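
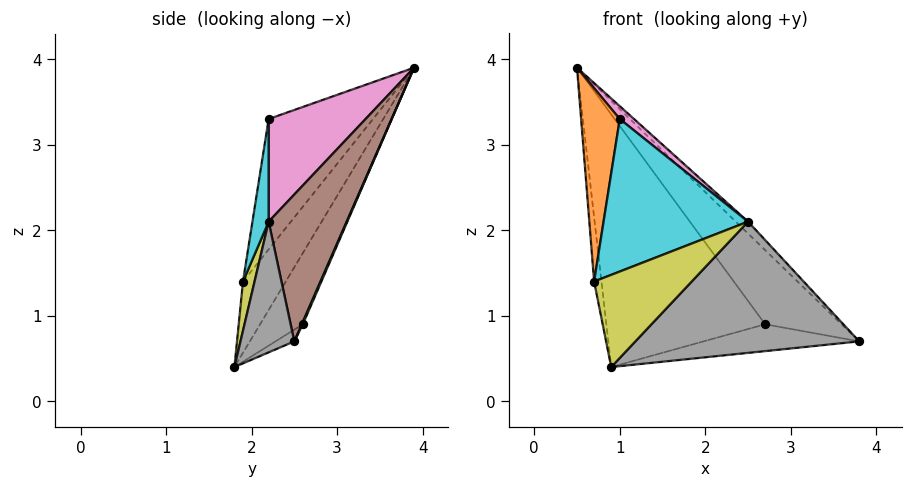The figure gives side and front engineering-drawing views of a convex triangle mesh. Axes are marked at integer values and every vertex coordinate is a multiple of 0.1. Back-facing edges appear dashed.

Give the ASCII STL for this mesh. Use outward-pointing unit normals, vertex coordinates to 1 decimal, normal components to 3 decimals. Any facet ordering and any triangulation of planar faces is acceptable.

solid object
 facet normal -0.964 0.165 -0.209
  outer loop
   vertex 0.7 1.9 1.4
   vertex 0.5 3.9 3.9
   vertex 0.9 1.8 0.4
  endloop
 endfacet
 facet normal -0.919 -0.340 0.199
  outer loop
   vertex 0.7 1.9 1.4
   vertex 1.0 2.2 3.3
   vertex 0.5 3.9 3.9
  endloop
 endfacet
 facet normal 0.013 0.921 -0.390
  outer loop
   vertex 2.7 2.6 0.9
   vertex 0.5 3.9 3.9
   vertex 3.8 2.5 0.7
  endloop
 endfacet
 facet normal -0.222 0.825 -0.520
  outer loop
   vertex 2.7 2.6 0.9
   vertex 0.9 1.8 0.4
   vertex 0.5 3.9 3.9
  endloop
 endfacet
 facet normal -0.078 0.649 -0.756
  outer loop
   vertex 2.7 2.6 0.9
   vertex 3.8 2.5 0.7
   vertex 0.9 1.8 0.4
  endloop
 endfacet
 facet normal 0.716 0.113 0.689
  outer loop
   vertex 2.5 2.2 2.1
   vertex 3.8 2.5 0.7
   vertex 0.5 3.9 3.9
  endloop
 endfacet
 facet normal 0.622 -0.091 0.778
  outer loop
   vertex 2.5 2.2 2.1
   vertex 0.5 3.9 3.9
   vertex 1.0 2.2 3.3
  endloop
 endfacet
 facet normal 0.234 -0.972 0.009
  outer loop
   vertex 2.5 2.2 2.1
   vertex 0.9 1.8 0.4
   vertex 3.8 2.5 0.7
  endloop
 endfacet
 facet normal 0.117 -0.986 0.122
  outer loop
   vertex 2.5 2.2 2.1
   vertex 0.7 1.9 1.4
   vertex 0.9 1.8 0.4
  endloop
 endfacet
 facet normal 0.110 -0.984 0.138
  outer loop
   vertex 2.5 2.2 2.1
   vertex 1.0 2.2 3.3
   vertex 0.7 1.9 1.4
  endloop
 endfacet
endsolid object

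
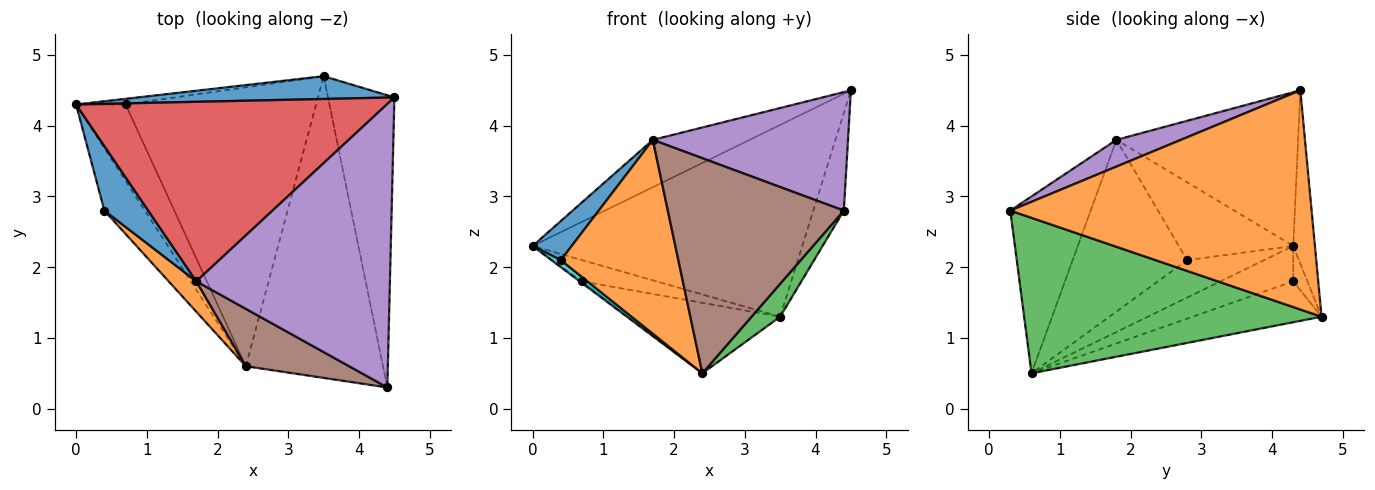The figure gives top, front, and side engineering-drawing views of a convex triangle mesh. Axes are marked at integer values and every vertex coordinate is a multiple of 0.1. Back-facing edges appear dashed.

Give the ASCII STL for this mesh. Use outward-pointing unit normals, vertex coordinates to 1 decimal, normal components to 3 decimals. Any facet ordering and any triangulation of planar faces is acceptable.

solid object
 facet normal -0.080 0.990 0.118
  outer loop
   vertex 3.5 4.7 1.3
   vertex 0.0 4.3 2.3
   vertex 4.5 4.4 4.5
  endloop
 endfacet
 facet normal 0.953 0.096 -0.289
  outer loop
   vertex 3.5 4.7 1.3
   vertex 4.5 4.4 4.5
   vertex 4.4 0.3 2.8
  endloop
 endfacet
 facet normal 0.748 -0.072 -0.660
  outer loop
   vertex 2.4 0.6 0.5
   vertex 3.5 4.7 1.3
   vertex 4.4 0.3 2.8
  endloop
 endfacet
 facet normal -0.432 0.230 0.872
  outer loop
   vertex 1.7 1.8 3.8
   vertex 4.5 4.4 4.5
   vertex 0.0 4.3 2.3
  endloop
 endfacet
 facet normal 0.126 -0.383 0.915
  outer loop
   vertex 1.7 1.8 3.8
   vertex 4.4 0.3 2.8
   vertex 4.5 4.4 4.5
  endloop
 endfacet
 facet normal -0.404 -0.884 0.236
  outer loop
   vertex 1.7 1.8 3.8
   vertex 2.4 0.6 0.5
   vertex 4.4 0.3 2.8
  endloop
 endfacet
 facet normal -0.181 0.950 -0.253
  outer loop
   vertex 0.7 4.3 1.8
   vertex 0.0 4.3 2.3
   vertex 3.5 4.7 1.3
  endloop
 endfacet
 facet normal -0.581 0.019 -0.814
  outer loop
   vertex 0.7 4.3 1.8
   vertex 2.4 0.6 0.5
   vertex 0.0 4.3 2.3
  endloop
 endfacet
 facet normal -0.204 0.240 -0.949
  outer loop
   vertex 0.7 4.3 1.8
   vertex 3.5 4.7 1.3
   vertex 2.4 0.6 0.5
  endloop
 endfacet
 facet normal -0.677 -0.083 -0.732
  outer loop
   vertex 0.4 2.8 2.1
   vertex 0.0 4.3 2.3
   vertex 2.4 0.6 0.5
  endloop
 endfacet
 facet normal -0.835 -0.285 0.471
  outer loop
   vertex 0.4 2.8 2.1
   vertex 1.7 1.8 3.8
   vertex 0.0 4.3 2.3
  endloop
 endfacet
 facet normal -0.694 -0.712 0.112
  outer loop
   vertex 0.4 2.8 2.1
   vertex 2.4 0.6 0.5
   vertex 1.7 1.8 3.8
  endloop
 endfacet
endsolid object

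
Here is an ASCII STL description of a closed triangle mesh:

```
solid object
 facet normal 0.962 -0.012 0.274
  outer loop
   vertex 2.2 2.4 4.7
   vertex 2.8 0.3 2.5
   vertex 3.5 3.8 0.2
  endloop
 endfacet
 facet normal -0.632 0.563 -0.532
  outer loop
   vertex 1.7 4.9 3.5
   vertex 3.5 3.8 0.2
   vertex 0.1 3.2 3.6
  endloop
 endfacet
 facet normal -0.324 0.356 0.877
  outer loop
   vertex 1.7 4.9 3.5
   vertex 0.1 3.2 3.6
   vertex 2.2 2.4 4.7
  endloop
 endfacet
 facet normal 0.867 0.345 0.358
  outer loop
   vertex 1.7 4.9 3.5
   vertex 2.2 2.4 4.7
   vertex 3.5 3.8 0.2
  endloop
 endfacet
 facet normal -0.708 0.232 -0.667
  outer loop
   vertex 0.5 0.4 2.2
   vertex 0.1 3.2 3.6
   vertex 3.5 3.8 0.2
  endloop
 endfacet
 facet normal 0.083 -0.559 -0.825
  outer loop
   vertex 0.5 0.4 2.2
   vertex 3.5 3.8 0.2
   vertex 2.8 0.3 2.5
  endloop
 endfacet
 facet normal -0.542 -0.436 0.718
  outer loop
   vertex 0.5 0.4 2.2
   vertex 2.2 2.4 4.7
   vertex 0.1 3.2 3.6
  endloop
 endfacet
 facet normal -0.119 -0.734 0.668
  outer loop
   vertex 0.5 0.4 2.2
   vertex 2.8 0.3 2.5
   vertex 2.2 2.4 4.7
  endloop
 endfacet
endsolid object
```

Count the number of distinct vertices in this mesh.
6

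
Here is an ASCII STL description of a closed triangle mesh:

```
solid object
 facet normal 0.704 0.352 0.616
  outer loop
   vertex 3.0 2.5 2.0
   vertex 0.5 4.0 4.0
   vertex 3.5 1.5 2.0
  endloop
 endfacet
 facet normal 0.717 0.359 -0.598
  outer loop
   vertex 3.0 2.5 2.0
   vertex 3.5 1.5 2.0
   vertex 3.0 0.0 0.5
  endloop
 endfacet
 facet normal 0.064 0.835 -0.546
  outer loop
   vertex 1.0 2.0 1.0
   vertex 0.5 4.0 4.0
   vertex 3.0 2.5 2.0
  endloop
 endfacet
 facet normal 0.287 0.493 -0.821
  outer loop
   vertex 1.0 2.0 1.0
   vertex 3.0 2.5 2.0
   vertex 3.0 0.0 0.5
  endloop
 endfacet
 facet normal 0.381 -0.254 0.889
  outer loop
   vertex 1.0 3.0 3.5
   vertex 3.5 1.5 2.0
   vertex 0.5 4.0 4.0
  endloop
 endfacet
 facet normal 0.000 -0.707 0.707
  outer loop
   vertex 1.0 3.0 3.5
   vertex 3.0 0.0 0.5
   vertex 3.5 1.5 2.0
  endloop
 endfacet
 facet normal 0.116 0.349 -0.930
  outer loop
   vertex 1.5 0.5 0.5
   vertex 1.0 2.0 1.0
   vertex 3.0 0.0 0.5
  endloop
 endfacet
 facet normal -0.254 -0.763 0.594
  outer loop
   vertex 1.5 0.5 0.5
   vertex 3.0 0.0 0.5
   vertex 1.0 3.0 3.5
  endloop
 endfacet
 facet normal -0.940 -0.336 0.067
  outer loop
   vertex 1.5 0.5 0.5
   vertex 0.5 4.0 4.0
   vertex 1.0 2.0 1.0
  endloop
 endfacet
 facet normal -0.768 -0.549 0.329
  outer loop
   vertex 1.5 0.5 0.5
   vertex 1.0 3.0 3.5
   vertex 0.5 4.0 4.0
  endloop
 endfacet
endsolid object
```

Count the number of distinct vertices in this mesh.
7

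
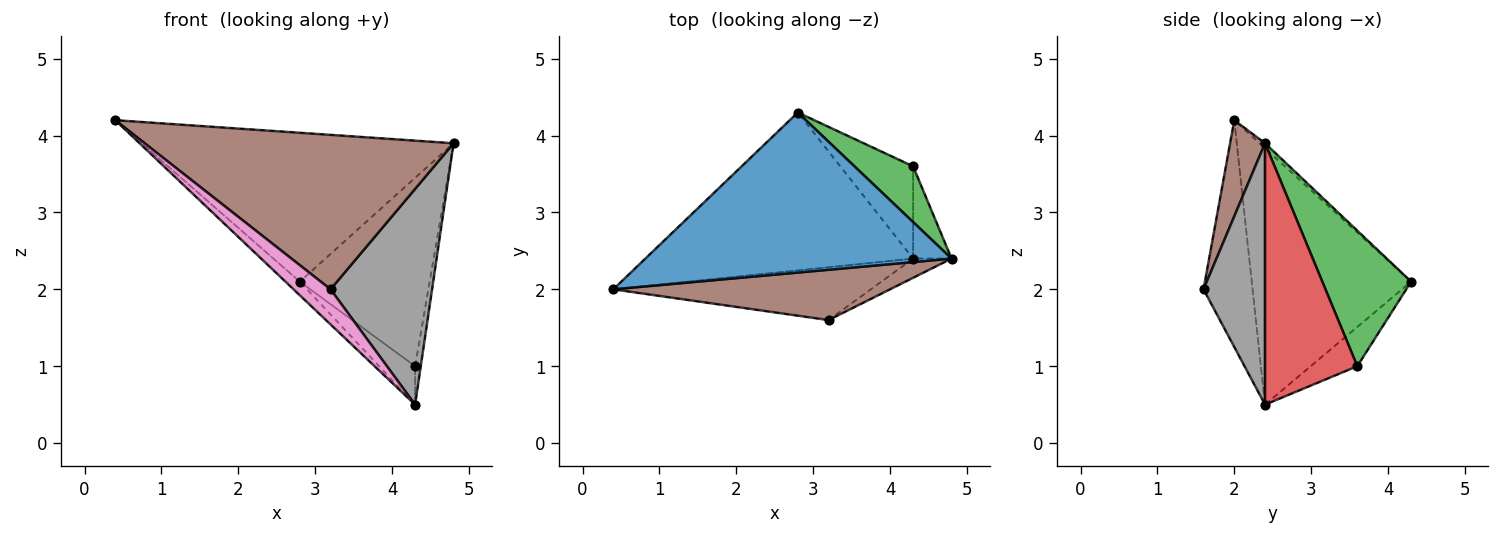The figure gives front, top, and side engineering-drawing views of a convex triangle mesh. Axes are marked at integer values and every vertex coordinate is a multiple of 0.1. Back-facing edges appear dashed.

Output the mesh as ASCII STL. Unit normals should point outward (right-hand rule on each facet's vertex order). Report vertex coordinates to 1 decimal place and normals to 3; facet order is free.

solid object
 facet normal -0.012 0.681 0.732
  outer loop
   vertex 2.8 4.3 2.1
   vertex 0.4 2.0 4.2
   vertex 4.8 2.4 3.9
  endloop
 endfacet
 facet normal -0.690 0.062 -0.721
  outer loop
   vertex 4.3 2.4 0.5
   vertex 0.4 2.0 4.2
   vertex 2.8 4.3 2.1
  endloop
 endfacet
 facet normal 0.548 0.802 0.237
  outer loop
   vertex 4.3 3.6 1.0
   vertex 2.8 4.3 2.1
   vertex 4.8 2.4 3.9
  endloop
 endfacet
 facet normal 0.988 0.061 -0.145
  outer loop
   vertex 4.3 3.6 1.0
   vertex 4.8 2.4 3.9
   vertex 4.3 2.4 0.5
  endloop
 endfacet
 facet normal -0.445 0.344 -0.826
  outer loop
   vertex 4.3 3.6 1.0
   vertex 4.3 2.4 0.5
   vertex 2.8 4.3 2.1
  endloop
 endfacet
 facet normal 0.107 -0.945 0.308
  outer loop
   vertex 3.2 1.6 2.0
   vertex 4.8 2.4 3.9
   vertex 0.4 2.0 4.2
  endloop
 endfacet
 facet normal -0.591 -0.446 -0.672
  outer loop
   vertex 3.2 1.6 2.0
   vertex 0.4 2.0 4.2
   vertex 4.3 2.4 0.5
  endloop
 endfacet
 facet normal 0.517 -0.853 -0.076
  outer loop
   vertex 3.2 1.6 2.0
   vertex 4.3 2.4 0.5
   vertex 4.8 2.4 3.9
  endloop
 endfacet
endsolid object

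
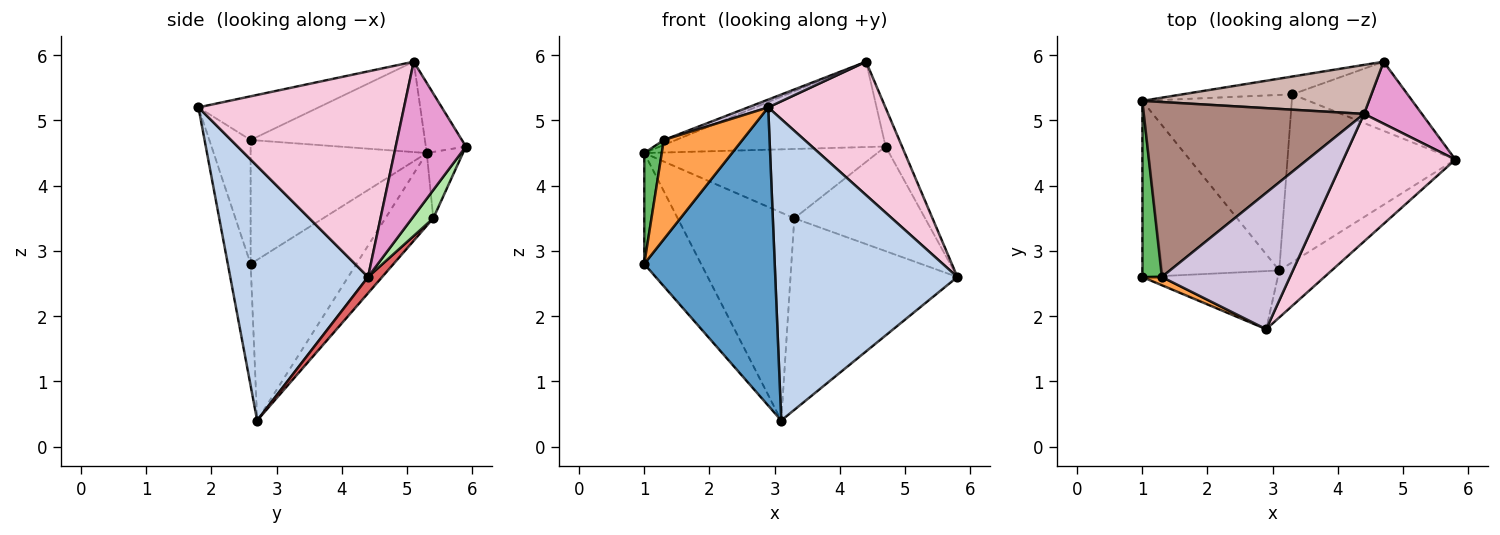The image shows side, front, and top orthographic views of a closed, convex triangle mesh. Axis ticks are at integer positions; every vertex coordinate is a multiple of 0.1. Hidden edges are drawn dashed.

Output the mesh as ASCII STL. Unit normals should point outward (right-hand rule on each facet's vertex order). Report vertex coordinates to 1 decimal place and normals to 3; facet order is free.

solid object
 facet normal -0.169 -0.967 -0.188
  outer loop
   vertex 3.1 2.7 0.4
   vertex 2.9 1.8 5.2
   vertex 1.0 2.6 2.8
  endloop
 endfacet
 facet normal 0.599 -0.791 -0.123
  outer loop
   vertex 3.1 2.7 0.4
   vertex 5.8 4.4 2.6
   vertex 2.9 1.8 5.2
  endloop
 endfacet
 facet normal -0.464 -0.883 0.073
  outer loop
   vertex 1.3 2.6 4.7
   vertex 1.0 2.6 2.8
   vertex 2.9 1.8 5.2
  endloop
 endfacet
 facet normal -0.704 0.378 -0.601
  outer loop
   vertex 1.0 5.3 4.5
   vertex 3.1 2.7 0.4
   vertex 1.0 2.6 2.8
  endloop
 endfacet
 facet normal -0.983 -0.098 0.155
  outer loop
   vertex 1.0 5.3 4.5
   vertex 1.0 2.6 2.8
   vertex 1.3 2.6 4.7
  endloop
 endfacet
 facet normal 0.134 0.827 -0.546
  outer loop
   vertex 3.3 5.4 3.5
   vertex 4.7 5.9 4.6
   vertex 5.8 4.4 2.6
  endloop
 endfacet
 facet normal 0.063 0.751 -0.658
  outer loop
   vertex 3.3 5.4 3.5
   vertex 5.8 4.4 2.6
   vertex 3.1 2.7 0.4
  endloop
 endfacet
 facet normal -0.149 0.958 -0.246
  outer loop
   vertex 3.3 5.4 3.5
   vertex 1.0 5.3 4.5
   vertex 4.7 5.9 4.6
  endloop
 endfacet
 facet normal -0.299 0.729 -0.616
  outer loop
   vertex 3.3 5.4 3.5
   vertex 3.1 2.7 0.4
   vertex 1.0 5.3 4.5
  endloop
 endfacet
 facet normal -0.322 -0.054 0.945
  outer loop
   vertex 4.4 5.1 5.9
   vertex 1.3 2.6 4.7
   vertex 2.9 1.8 5.2
  endloop
 endfacet
 facet normal -0.379 0.026 0.925
  outer loop
   vertex 4.4 5.1 5.9
   vertex 1.0 5.3 4.5
   vertex 1.3 2.6 4.7
  endloop
 endfacet
 facet normal -0.152 0.857 0.492
  outer loop
   vertex 4.4 5.1 5.9
   vertex 4.7 5.9 4.6
   vertex 1.0 5.3 4.5
  endloop
 endfacet
 facet normal 0.915 0.214 0.343
  outer loop
   vertex 4.4 5.1 5.9
   vertex 5.8 4.4 2.6
   vertex 4.7 5.9 4.6
  endloop
 endfacet
 facet normal 0.785 -0.448 0.428
  outer loop
   vertex 4.4 5.1 5.9
   vertex 2.9 1.8 5.2
   vertex 5.8 4.4 2.6
  endloop
 endfacet
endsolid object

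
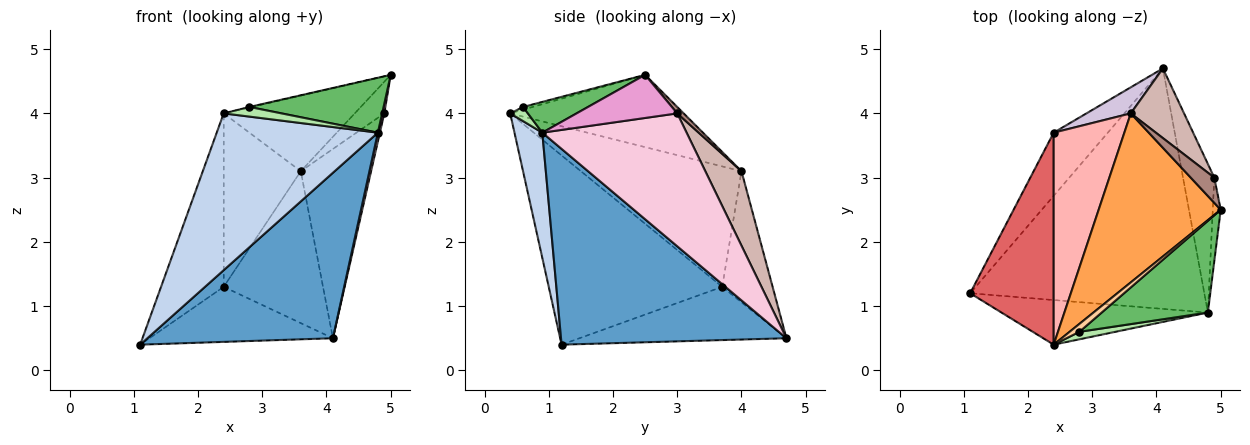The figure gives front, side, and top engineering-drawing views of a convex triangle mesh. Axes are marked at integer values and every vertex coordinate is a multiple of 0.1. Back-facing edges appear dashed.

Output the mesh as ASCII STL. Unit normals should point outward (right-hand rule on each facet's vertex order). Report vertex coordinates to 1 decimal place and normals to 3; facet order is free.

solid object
 facet normal 0.567 -0.467 -0.678
  outer loop
   vertex 4.8 0.9 3.7
   vertex 1.1 1.2 0.4
   vertex 4.1 4.7 0.5
  endloop
 endfacet
 facet normal 0.164 -0.949 -0.270
  outer loop
   vertex 4.8 0.9 3.7
   vertex 2.4 0.4 4.0
   vertex 1.1 1.2 0.4
  endloop
 endfacet
 facet normal -0.475 0.359 0.803
  outer loop
   vertex 3.6 4.0 3.1
   vertex 2.4 0.4 4.0
   vertex 5.0 2.5 4.6
  endloop
 endfacet
 facet normal -0.270 0.060 0.961
  outer loop
   vertex 2.8 0.6 4.1
   vertex 5.0 2.5 4.6
   vertex 2.4 0.4 4.0
  endloop
 endfacet
 facet normal 0.241 -0.499 0.833
  outer loop
   vertex 2.8 0.6 4.1
   vertex 4.8 0.9 3.7
   vertex 5.0 2.5 4.6
  endloop
 endfacet
 facet normal 0.234 -0.767 0.597
  outer loop
   vertex 2.8 0.6 4.1
   vertex 2.4 0.4 4.0
   vertex 4.8 0.9 3.7
  endloop
 endfacet
 facet normal -0.869 0.314 0.383
  outer loop
   vertex 2.4 3.7 1.3
   vertex 1.1 1.2 0.4
   vertex 2.4 0.4 4.0
  endloop
 endfacet
 facet normal -0.797 0.383 0.468
  outer loop
   vertex 2.4 3.7 1.3
   vertex 2.4 0.4 4.0
   vertex 3.6 4.0 3.1
  endloop
 endfacet
 facet normal -0.595 0.528 -0.606
  outer loop
   vertex 2.4 3.7 1.3
   vertex 4.1 4.7 0.5
   vertex 1.1 1.2 0.4
  endloop
 endfacet
 facet normal -0.447 0.881 0.151
  outer loop
   vertex 2.4 3.7 1.3
   vertex 3.6 4.0 3.1
   vertex 4.1 4.7 0.5
  endloop
 endfacet
 facet normal 0.168 0.771 0.614
  outer loop
   vertex 4.9 3.0 4.0
   vertex 3.6 4.0 3.1
   vertex 5.0 2.5 4.6
  endloop
 endfacet
 facet normal 0.435 0.845 0.311
  outer loop
   vertex 4.9 3.0 4.0
   vertex 4.1 4.7 0.5
   vertex 3.6 4.0 3.1
  endloop
 endfacet
 facet normal 0.983 -0.021 -0.181
  outer loop
   vertex 4.9 3.0 4.0
   vertex 5.0 2.5 4.6
   vertex 4.8 0.9 3.7
  endloop
 endfacet
 facet normal 0.973 -0.014 -0.229
  outer loop
   vertex 4.9 3.0 4.0
   vertex 4.8 0.9 3.7
   vertex 4.1 4.7 0.5
  endloop
 endfacet
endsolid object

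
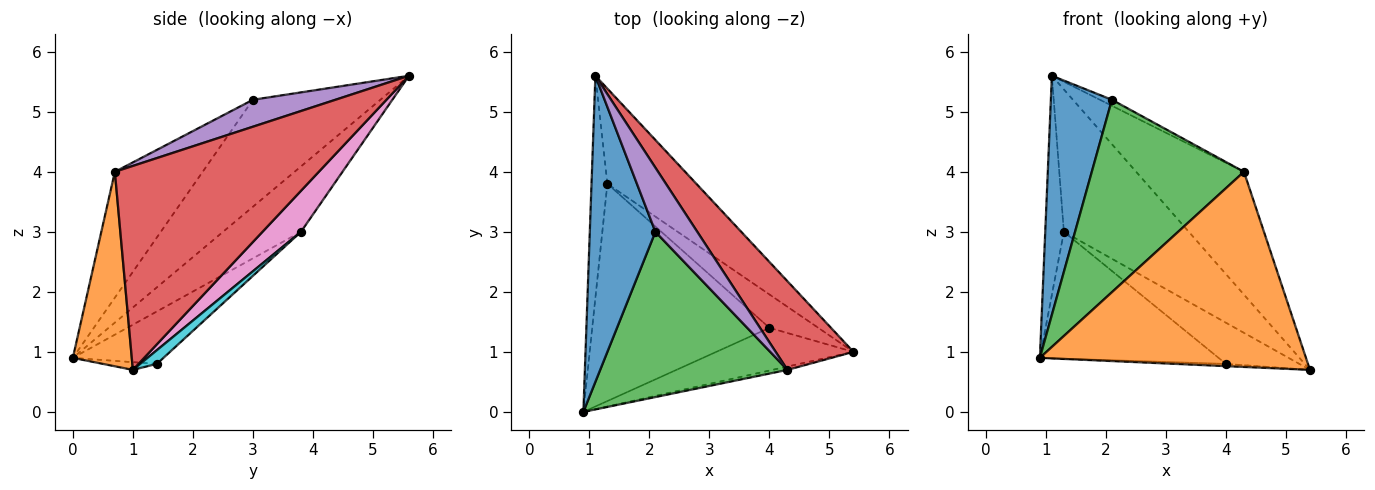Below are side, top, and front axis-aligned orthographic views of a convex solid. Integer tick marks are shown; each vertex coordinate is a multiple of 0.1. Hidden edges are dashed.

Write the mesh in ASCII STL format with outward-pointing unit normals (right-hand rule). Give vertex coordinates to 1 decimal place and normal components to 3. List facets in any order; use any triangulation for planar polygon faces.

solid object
 facet normal -0.789 -0.378 0.484
  outer loop
   vertex 2.1 3.0 5.2
   vertex 1.1 5.6 5.6
   vertex 0.9 0.0 0.9
  endloop
 endfacet
 facet normal 0.216 -0.976 -0.017
  outer loop
   vertex 4.3 0.7 4.0
   vertex 0.9 0.0 0.9
   vertex 5.4 1.0 0.7
  endloop
 endfacet
 facet normal -0.401 -0.695 0.597
  outer loop
   vertex 4.3 0.7 4.0
   vertex 2.1 3.0 5.2
   vertex 0.9 0.0 0.9
  endloop
 endfacet
 facet normal 0.838 0.443 0.320
  outer loop
   vertex 4.3 0.7 4.0
   vertex 5.4 1.0 0.7
   vertex 1.1 5.6 5.6
  endloop
 endfacet
 facet normal 0.539 0.078 0.838
  outer loop
   vertex 4.3 0.7 4.0
   vertex 1.1 5.6 5.6
   vertex 2.1 3.0 5.2
  endloop
 endfacet
 facet normal -0.947 0.227 -0.230
  outer loop
   vertex 1.3 3.8 3.0
   vertex 0.9 0.0 0.9
   vertex 1.1 5.6 5.6
  endloop
 endfacet
 facet normal 0.248 0.805 -0.538
  outer loop
   vertex 1.3 3.8 3.0
   vertex 1.1 5.6 5.6
   vertex 5.4 1.0 0.7
  endloop
 endfacet
 facet normal -0.056 0.053 -0.997
  outer loop
   vertex 4.0 1.4 0.8
   vertex 5.4 1.0 0.7
   vertex 0.9 0.0 0.9
  endloop
 endfacet
 facet normal -0.248 0.488 -0.837
  outer loop
   vertex 4.0 1.4 0.8
   vertex 0.9 0.0 0.9
   vertex 1.3 3.8 3.0
  endloop
 endfacet
 facet normal 0.174 0.765 -0.620
  outer loop
   vertex 4.0 1.4 0.8
   vertex 1.3 3.8 3.0
   vertex 5.4 1.0 0.7
  endloop
 endfacet
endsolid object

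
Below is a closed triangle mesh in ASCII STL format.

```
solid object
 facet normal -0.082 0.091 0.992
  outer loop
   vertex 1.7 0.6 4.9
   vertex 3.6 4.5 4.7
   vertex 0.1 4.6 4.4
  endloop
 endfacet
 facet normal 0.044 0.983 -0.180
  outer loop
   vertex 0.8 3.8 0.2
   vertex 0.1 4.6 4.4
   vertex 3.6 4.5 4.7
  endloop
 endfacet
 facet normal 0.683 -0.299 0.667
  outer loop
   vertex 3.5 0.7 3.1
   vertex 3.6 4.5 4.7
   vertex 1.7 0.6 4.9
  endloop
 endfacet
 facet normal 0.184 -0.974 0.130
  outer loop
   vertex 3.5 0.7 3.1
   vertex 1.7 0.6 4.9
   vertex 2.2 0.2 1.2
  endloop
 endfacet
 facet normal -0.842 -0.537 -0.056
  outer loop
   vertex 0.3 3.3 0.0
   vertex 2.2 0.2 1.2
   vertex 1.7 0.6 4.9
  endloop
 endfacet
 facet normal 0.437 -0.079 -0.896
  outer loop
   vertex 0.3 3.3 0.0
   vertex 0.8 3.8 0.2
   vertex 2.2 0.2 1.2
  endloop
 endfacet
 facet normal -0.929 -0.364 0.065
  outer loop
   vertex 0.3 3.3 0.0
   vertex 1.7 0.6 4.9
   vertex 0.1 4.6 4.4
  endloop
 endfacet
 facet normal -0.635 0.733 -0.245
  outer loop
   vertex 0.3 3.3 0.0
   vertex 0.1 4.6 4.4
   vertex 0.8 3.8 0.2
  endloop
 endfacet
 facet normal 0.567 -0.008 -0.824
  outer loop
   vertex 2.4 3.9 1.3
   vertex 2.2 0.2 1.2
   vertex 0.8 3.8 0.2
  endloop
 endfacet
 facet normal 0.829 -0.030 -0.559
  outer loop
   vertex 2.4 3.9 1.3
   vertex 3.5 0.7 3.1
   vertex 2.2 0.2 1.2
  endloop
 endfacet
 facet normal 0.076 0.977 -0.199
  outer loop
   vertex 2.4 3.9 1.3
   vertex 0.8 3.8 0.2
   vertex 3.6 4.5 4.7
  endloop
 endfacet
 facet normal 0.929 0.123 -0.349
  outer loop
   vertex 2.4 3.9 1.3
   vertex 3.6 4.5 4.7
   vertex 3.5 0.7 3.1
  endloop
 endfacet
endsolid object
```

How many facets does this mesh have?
12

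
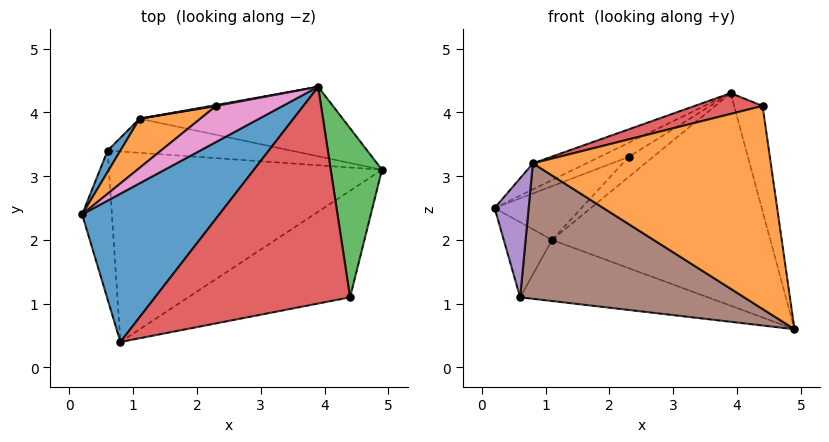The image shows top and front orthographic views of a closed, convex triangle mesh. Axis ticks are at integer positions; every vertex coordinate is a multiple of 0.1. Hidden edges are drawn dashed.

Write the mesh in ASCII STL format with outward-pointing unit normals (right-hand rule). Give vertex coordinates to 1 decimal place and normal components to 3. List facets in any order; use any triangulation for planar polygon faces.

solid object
 facet normal -0.497 0.150 0.855
  outer loop
   vertex 3.9 4.4 4.3
   vertex 0.2 2.4 2.5
   vertex 0.8 0.4 3.2
  endloop
 endfacet
 facet normal 0.277 -0.851 -0.447
  outer loop
   vertex 4.4 1.1 4.1
   vertex 0.8 0.4 3.2
   vertex 4.9 3.1 0.6
  endloop
 endfacet
 facet normal 0.968 0.134 0.215
  outer loop
   vertex 4.4 1.1 4.1
   vertex 4.9 3.1 0.6
   vertex 3.9 4.4 4.3
  endloop
 endfacet
 facet normal -0.224 -0.093 0.970
  outer loop
   vertex 4.4 1.1 4.1
   vertex 3.9 4.4 4.3
   vertex 0.8 0.4 3.2
  endloop
 endfacet
 facet normal -0.761 -0.406 -0.507
  outer loop
   vertex 0.6 3.4 1.1
   vertex 0.8 0.4 3.2
   vertex 0.2 2.4 2.5
  endloop
 endfacet
 facet normal -0.134 -0.574 -0.808
  outer loop
   vertex 0.6 3.4 1.1
   vertex 4.9 3.1 0.6
   vertex 0.8 0.4 3.2
  endloop
 endfacet
 facet normal -0.545 0.306 0.780
  outer loop
   vertex 2.3 4.1 3.3
   vertex 0.2 2.4 2.5
   vertex 3.9 4.4 4.3
  endloop
 endfacet
 facet normal 0.085 0.947 -0.310
  outer loop
   vertex 1.1 3.9 2.0
   vertex 3.9 4.4 4.3
   vertex 4.9 3.1 0.6
  endloop
 endfacet
 facet normal 0.004 0.873 -0.487
  outer loop
   vertex 1.1 3.9 2.0
   vertex 4.9 3.1 0.6
   vertex 0.6 3.4 1.1
  endloop
 endfacet
 facet normal -0.211 0.977 0.044
  outer loop
   vertex 1.1 3.9 2.0
   vertex 2.3 4.1 3.3
   vertex 3.9 4.4 4.3
  endloop
 endfacet
 facet normal -0.824 0.546 0.154
  outer loop
   vertex 1.1 3.9 2.0
   vertex 0.6 3.4 1.1
   vertex 0.2 2.4 2.5
  endloop
 endfacet
 facet normal -0.650 0.561 0.513
  outer loop
   vertex 1.1 3.9 2.0
   vertex 0.2 2.4 2.5
   vertex 2.3 4.1 3.3
  endloop
 endfacet
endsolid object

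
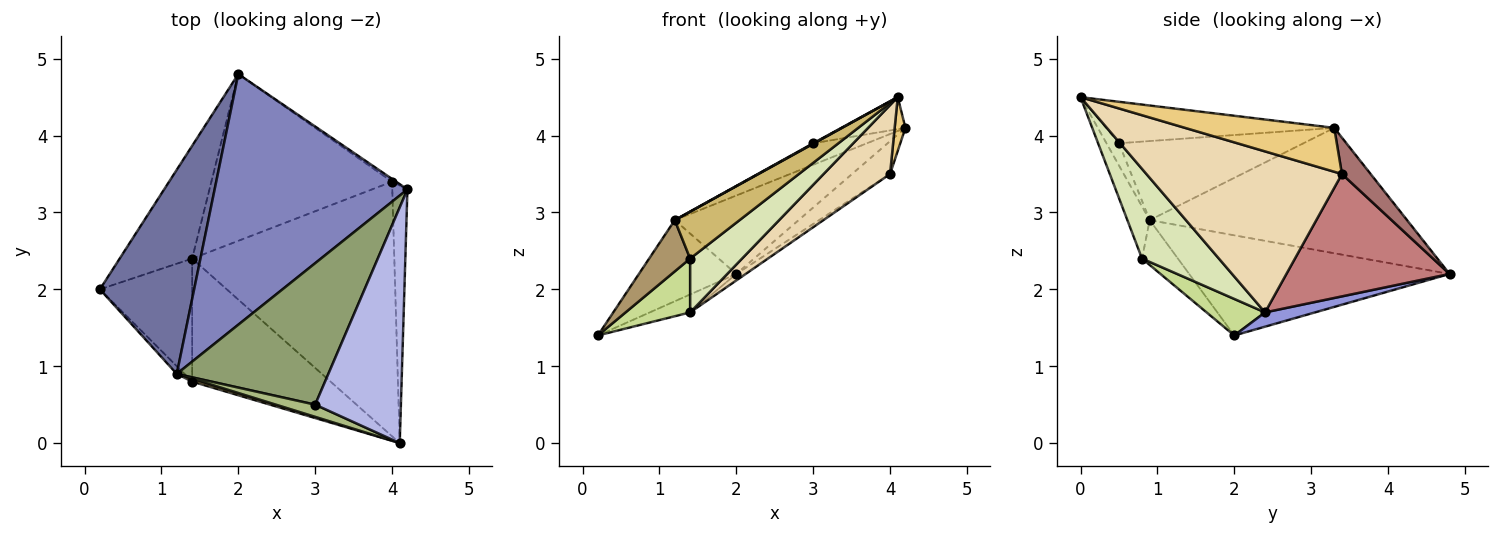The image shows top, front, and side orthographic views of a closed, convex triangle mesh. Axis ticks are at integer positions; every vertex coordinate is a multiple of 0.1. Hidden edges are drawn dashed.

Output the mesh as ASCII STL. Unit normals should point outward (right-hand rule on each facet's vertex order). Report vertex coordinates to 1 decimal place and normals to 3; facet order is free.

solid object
 facet normal -0.703 0.263 0.661
  outer loop
   vertex 1.2 0.9 2.9
   vertex 2.0 4.8 2.2
   vertex 0.2 2.0 1.4
  endloop
 endfacet
 facet normal -0.527 0.254 0.811
  outer loop
   vertex 1.2 0.9 2.9
   vertex 4.2 3.3 4.1
   vertex 2.0 4.8 2.2
  endloop
 endfacet
 facet normal 0.191 0.154 -0.969
  outer loop
   vertex 1.4 2.4 1.7
   vertex 0.2 2.0 1.4
   vertex 2.0 4.8 2.2
  endloop
 endfacet
 facet normal -0.432 0.121 0.894
  outer loop
   vertex 3.0 0.5 3.9
   vertex 4.1 0.0 4.5
   vertex 4.2 3.3 4.1
  endloop
 endfacet
 facet normal -0.458 0.134 0.879
  outer loop
   vertex 3.0 0.5 3.9
   vertex 4.2 3.3 4.1
   vertex 1.2 0.9 2.9
  endloop
 endfacet
 facet normal -0.492 -0.038 0.870
  outer loop
   vertex 3.0 0.5 3.9
   vertex 1.2 0.9 2.9
   vertex 4.1 0.0 4.5
  endloop
 endfacet
 facet normal 0.341 -0.377 -0.861
  outer loop
   vertex 1.4 0.8 2.4
   vertex 0.2 2.0 1.4
   vertex 1.4 2.4 1.7
  endloop
 endfacet
 facet normal 0.511 -0.345 -0.788
  outer loop
   vertex 1.4 0.8 2.4
   vertex 1.4 2.4 1.7
   vertex 4.1 0.0 4.5
  endloop
 endfacet
 facet normal -0.654 -0.748 -0.112
  outer loop
   vertex 1.4 0.8 2.4
   vertex 1.2 0.9 2.9
   vertex 0.2 2.0 1.4
  endloop
 endfacet
 facet normal -0.325 -0.944 0.059
  outer loop
   vertex 1.4 0.8 2.4
   vertex 4.1 0.0 4.5
   vertex 1.2 0.9 2.9
  endloop
 endfacet
 facet normal 0.943 -0.068 -0.326
  outer loop
   vertex 4.0 3.4 3.5
   vertex 4.2 3.3 4.1
   vertex 4.1 0.0 4.5
  endloop
 endfacet
 facet normal 0.609 -0.207 -0.765
  outer loop
   vertex 4.0 3.4 3.5
   vertex 4.1 0.0 4.5
   vertex 1.4 2.4 1.7
  endloop
 endfacet
 facet normal 0.601 0.796 -0.068
  outer loop
   vertex 4.0 3.4 3.5
   vertex 2.0 4.8 2.2
   vertex 4.2 3.3 4.1
  endloop
 endfacet
 facet normal 0.560 0.032 -0.828
  outer loop
   vertex 4.0 3.4 3.5
   vertex 1.4 2.4 1.7
   vertex 2.0 4.8 2.2
  endloop
 endfacet
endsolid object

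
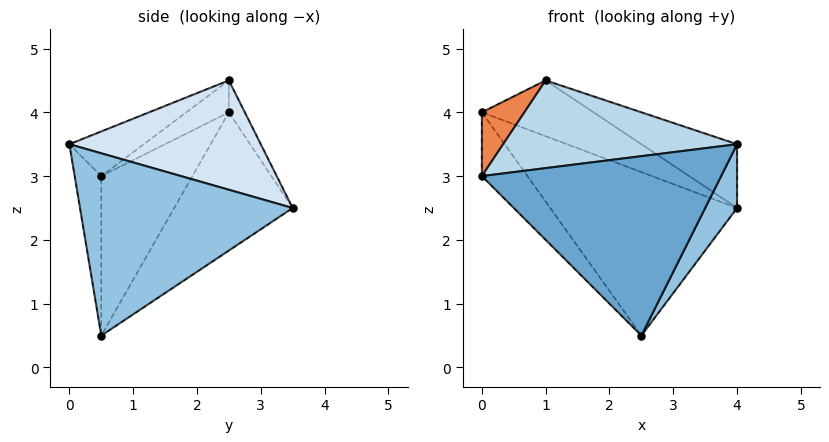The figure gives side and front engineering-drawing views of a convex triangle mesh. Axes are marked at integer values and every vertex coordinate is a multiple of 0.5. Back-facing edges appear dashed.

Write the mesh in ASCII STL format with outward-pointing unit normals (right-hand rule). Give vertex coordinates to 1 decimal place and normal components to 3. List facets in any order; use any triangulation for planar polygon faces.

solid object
 facet normal -0.110 -0.988 -0.110
  outer loop
   vertex 2.5 0.5 0.5
   vertex 4.0 0.0 3.5
   vertex 0.0 0.5 3.0
  endloop
 endfacet
 facet normal 0.878 -0.132 -0.461
  outer loop
   vertex 2.5 0.5 0.5
   vertex 4.0 3.5 2.5
   vertex 4.0 0.0 3.5
  endloop
 endfacet
 facet normal -0.170 -0.535 0.827
  outer loop
   vertex 1.0 2.5 4.5
   vertex 0.0 0.5 3.0
   vertex 4.0 0.0 3.5
  endloop
 endfacet
 facet normal 0.482 0.241 0.843
  outer loop
   vertex 1.0 2.5 4.5
   vertex 4.0 0.0 3.5
   vertex 4.0 3.5 2.5
  endloop
 endfacet
 facet normal -0.408 -0.408 0.816
  outer loop
   vertex 0.0 2.5 4.0
   vertex 0.0 0.5 3.0
   vertex 1.0 2.5 4.5
  endloop
 endfacet
 facet normal -0.136 0.953 0.272
  outer loop
   vertex 0.0 2.5 4.0
   vertex 1.0 2.5 4.5
   vertex 4.0 3.5 2.5
  endloop
 endfacet
 facet normal -0.667 0.333 -0.667
  outer loop
   vertex 0.0 2.5 4.0
   vertex 2.5 0.5 0.5
   vertex 0.0 0.5 3.0
  endloop
 endfacet
 facet normal -0.405 0.639 -0.654
  outer loop
   vertex 0.0 2.5 4.0
   vertex 4.0 3.5 2.5
   vertex 2.5 0.5 0.5
  endloop
 endfacet
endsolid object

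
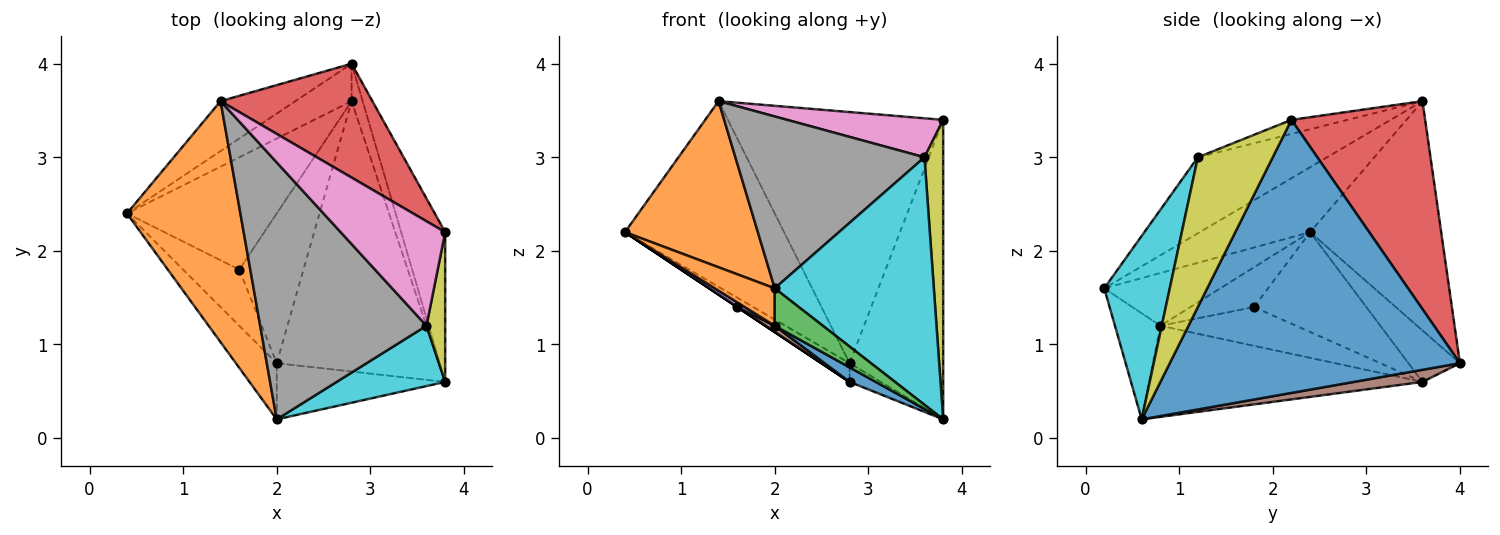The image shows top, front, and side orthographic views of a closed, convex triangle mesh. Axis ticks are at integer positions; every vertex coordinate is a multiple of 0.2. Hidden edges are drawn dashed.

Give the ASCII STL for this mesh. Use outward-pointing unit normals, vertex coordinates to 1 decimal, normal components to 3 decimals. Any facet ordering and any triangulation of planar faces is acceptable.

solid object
 facet normal 0.941 0.303 -0.152
  outer loop
   vertex 3.8 0.6 0.2
   vertex 2.8 4.0 0.8
   vertex 3.8 2.2 3.4
  endloop
 endfacet
 facet normal -0.427 -0.513 0.745
  outer loop
   vertex 1.4 3.6 3.6
   vertex 0.4 2.4 2.2
   vertex 2.0 0.2 1.6
  endloop
 endfacet
 facet normal -0.622 0.756 -0.203
  outer loop
   vertex 1.4 3.6 3.6
   vertex 2.8 4.0 0.8
   vertex 0.4 2.4 2.2
  endloop
 endfacet
 facet normal 0.492 0.793 0.359
  outer loop
   vertex 1.4 3.6 3.6
   vertex 3.8 2.2 3.4
   vertex 2.8 4.0 0.8
  endloop
 endfacet
 facet normal -0.634 0.346 -0.692
  outer loop
   vertex 2.8 3.6 0.6
   vertex 0.4 2.4 2.2
   vertex 2.8 4.0 0.8
  endloop
 endfacet
 facet normal 0.701 0.319 -0.638
  outer loop
   vertex 2.8 3.6 0.6
   vertex 2.8 4.0 0.8
   vertex 3.8 0.6 0.2
  endloop
 endfacet
 facet normal -0.125 -0.347 0.930
  outer loop
   vertex 3.6 1.2 3.0
   vertex 3.8 2.2 3.4
   vertex 1.4 3.6 3.6
  endloop
 endfacet
 facet normal -0.355 -0.520 0.777
  outer loop
   vertex 3.6 1.2 3.0
   vertex 1.4 3.6 3.6
   vertex 2.0 0.2 1.6
  endloop
 endfacet
 facet normal 0.963 -0.241 0.120
  outer loop
   vertex 3.6 1.2 3.0
   vertex 3.8 0.6 0.2
   vertex 3.8 2.2 3.4
  endloop
 endfacet
 facet normal 0.371 -0.902 0.220
  outer loop
   vertex 3.6 1.2 3.0
   vertex 2.0 0.2 1.6
   vertex 3.8 0.6 0.2
  endloop
 endfacet
 facet normal -0.489 -0.047 -0.871
  outer loop
   vertex 2.0 0.8 1.2
   vertex 2.8 3.6 0.6
   vertex 3.8 0.6 0.2
  endloop
 endfacet
 facet normal -0.732 -0.378 -0.567
  outer loop
   vertex 2.0 0.8 1.2
   vertex 2.0 0.2 1.6
   vertex 0.4 2.4 2.2
  endloop
 endfacet
 facet normal -0.464 -0.491 -0.737
  outer loop
   vertex 2.0 0.8 1.2
   vertex 3.8 0.6 0.2
   vertex 2.0 0.2 1.6
  endloop
 endfacet
 facet normal -0.555 0.000 -0.832
  outer loop
   vertex 1.6 1.8 1.4
   vertex 0.4 2.4 2.2
   vertex 2.8 3.6 0.6
  endloop
 endfacet
 facet normal -0.577 -0.068 -0.814
  outer loop
   vertex 1.6 1.8 1.4
   vertex 2.0 0.8 1.2
   vertex 0.4 2.4 2.2
  endloop
 endfacet
 facet normal -0.517 -0.036 -0.855
  outer loop
   vertex 1.6 1.8 1.4
   vertex 2.8 3.6 0.6
   vertex 2.0 0.8 1.2
  endloop
 endfacet
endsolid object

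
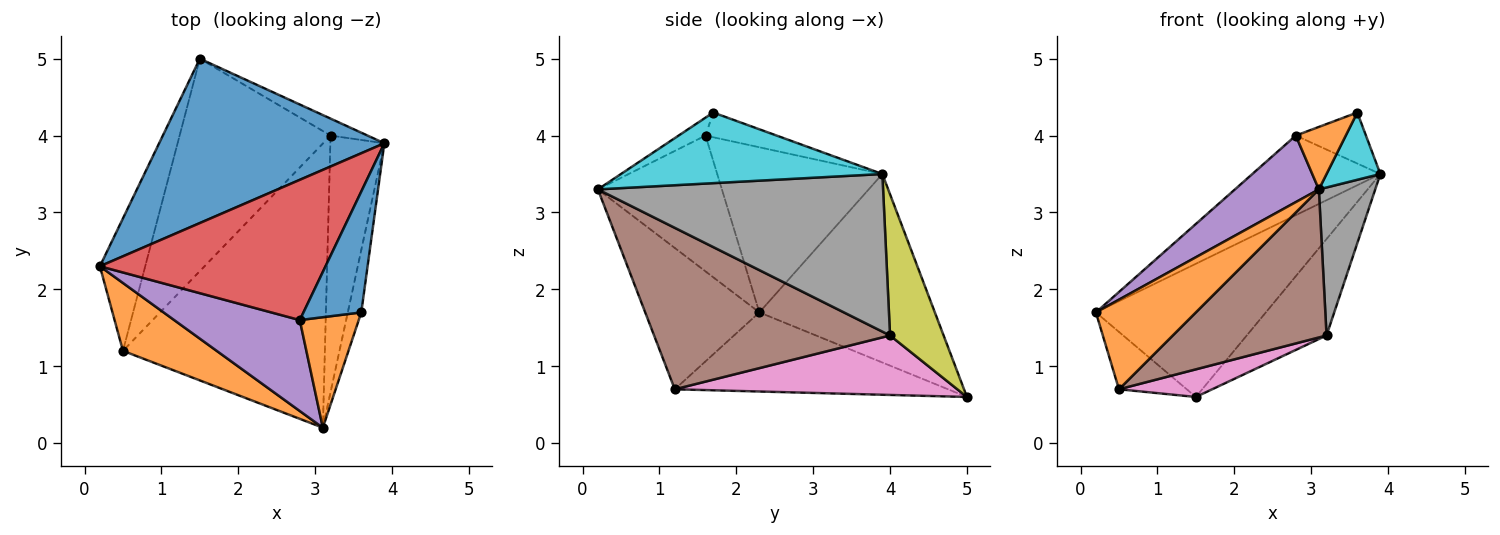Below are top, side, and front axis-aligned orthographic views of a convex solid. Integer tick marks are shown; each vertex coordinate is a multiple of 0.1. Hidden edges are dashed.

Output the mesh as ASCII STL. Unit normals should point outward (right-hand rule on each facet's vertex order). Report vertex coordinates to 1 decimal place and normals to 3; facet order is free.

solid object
 facet normal -0.545 0.528 0.651
  outer loop
   vertex 1.5 5.0 0.6
   vertex 0.2 2.3 1.7
   vertex 3.9 3.9 3.5
  endloop
 endfacet
 facet normal -0.673 -0.589 0.446
  outer loop
   vertex 0.5 1.2 0.7
   vertex 3.1 0.2 3.3
   vertex 0.2 2.3 1.7
  endloop
 endfacet
 facet normal -0.848 0.210 -0.486
  outer loop
   vertex 0.5 1.2 0.7
   vertex 0.2 2.3 1.7
   vertex 1.5 5.0 0.6
  endloop
 endfacet
 facet normal -0.537 0.416 0.734
  outer loop
   vertex 2.8 1.6 4.0
   vertex 3.9 3.9 3.5
   vertex 0.2 2.3 1.7
  endloop
 endfacet
 facet normal -0.658 -0.445 0.608
  outer loop
   vertex 2.8 1.6 4.0
   vertex 0.2 2.3 1.7
   vertex 3.1 0.2 3.3
  endloop
 endfacet
 facet normal 0.578 -0.377 -0.723
  outer loop
   vertex 3.2 4.0 1.4
   vertex 3.1 0.2 3.3
   vertex 0.5 1.2 0.7
  endloop
 endfacet
 facet normal 0.364 -0.120 -0.924
  outer loop
   vertex 3.2 4.0 1.4
   vertex 0.5 1.2 0.7
   vertex 1.5 5.0 0.6
  endloop
 endfacet
 facet normal 0.930 -0.184 -0.319
  outer loop
   vertex 3.2 4.0 1.4
   vertex 3.9 3.9 3.5
   vertex 3.1 0.2 3.3
  endloop
 endfacet
 facet normal 0.551 0.822 -0.145
  outer loop
   vertex 3.2 4.0 1.4
   vertex 1.5 5.0 0.6
   vertex 3.9 3.9 3.5
  endloop
 endfacet
 facet normal 0.963 -0.198 -0.184
  outer loop
   vertex 3.6 1.7 4.3
   vertex 3.1 0.2 3.3
   vertex 3.9 3.9 3.5
  endloop
 endfacet
 facet normal -0.367 0.362 0.857
  outer loop
   vertex 3.6 1.7 4.3
   vertex 3.9 3.9 3.5
   vertex 2.8 1.6 4.0
  endloop
 endfacet
 facet normal -0.256 -0.476 0.842
  outer loop
   vertex 3.6 1.7 4.3
   vertex 2.8 1.6 4.0
   vertex 3.1 0.2 3.3
  endloop
 endfacet
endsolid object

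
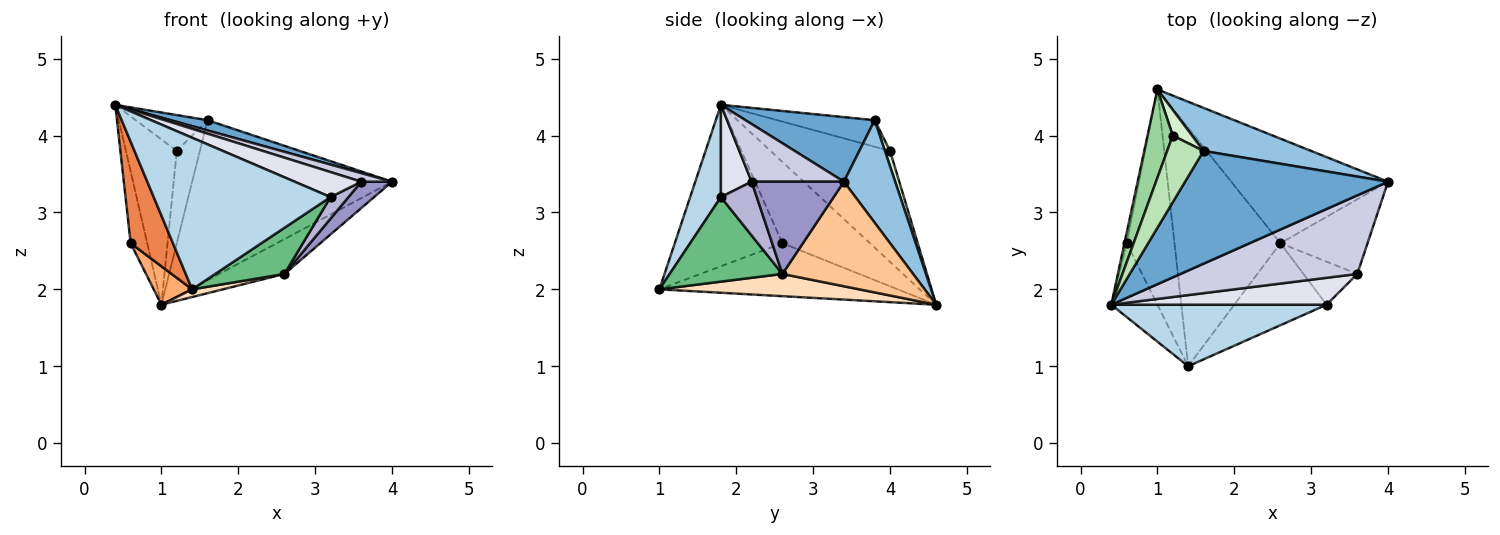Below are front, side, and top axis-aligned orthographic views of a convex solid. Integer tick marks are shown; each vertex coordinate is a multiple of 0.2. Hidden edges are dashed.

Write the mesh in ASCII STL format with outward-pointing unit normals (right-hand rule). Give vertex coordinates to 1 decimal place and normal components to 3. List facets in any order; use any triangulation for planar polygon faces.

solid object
 facet normal 0.302 -0.086 0.949
  outer loop
   vertex 1.6 3.8 4.2
   vertex 0.4 1.8 4.4
   vertex 4.0 3.4 3.4
  endloop
 endfacet
 facet normal 0.240 0.937 0.252
  outer loop
   vertex 1.6 3.8 4.2
   vertex 4.0 3.4 3.4
   vertex 1.0 4.6 1.8
  endloop
 endfacet
 facet normal 0.159 -0.915 0.371
  outer loop
   vertex 3.2 1.8 3.2
   vertex 0.4 1.8 4.4
   vertex 1.4 1.0 2.0
  endloop
 endfacet
 facet normal -0.982 0.186 -0.027
  outer loop
   vertex 0.6 2.6 2.6
   vertex 0.4 1.8 4.4
   vertex 1.0 4.6 1.8
  endloop
 endfacet
 facet normal -0.899 -0.353 -0.257
  outer loop
   vertex 0.6 2.6 2.6
   vertex 1.4 1.0 2.0
   vertex 0.4 1.8 4.4
  endloop
 endfacet
 facet normal -0.737 -0.119 -0.666
  outer loop
   vertex 0.6 2.6 2.6
   vertex 1.0 4.6 1.8
   vertex 1.4 1.0 2.0
  endloop
 endfacet
 facet normal 0.535 0.267 -0.802
  outer loop
   vertex 2.6 2.6 2.2
   vertex 1.0 4.6 1.8
   vertex 4.0 3.4 3.4
  endloop
 endfacet
 facet normal 0.205 -0.032 -0.978
  outer loop
   vertex 2.6 2.6 2.2
   vertex 1.4 1.0 2.0
   vertex 1.0 4.6 1.8
  endloop
 endfacet
 facet normal 0.624 -0.383 -0.681
  outer loop
   vertex 2.6 2.6 2.2
   vertex 3.2 1.8 3.2
   vertex 1.4 1.0 2.0
  endloop
 endfacet
 facet normal -0.901 0.383 0.205
  outer loop
   vertex 1.2 4.0 3.8
   vertex 1.0 4.6 1.8
   vertex 0.4 1.8 4.4
  endloop
 endfacet
 facet normal -0.541 0.399 0.740
  outer loop
   vertex 1.2 4.0 3.8
   vertex 0.4 1.8 4.4
   vertex 1.6 3.8 4.2
  endloop
 endfacet
 facet normal 0.209 0.942 0.262
  outer loop
   vertex 1.2 4.0 3.8
   vertex 1.6 3.8 4.2
   vertex 1.0 4.6 1.8
  endloop
 endfacet
 facet normal 0.707 -0.236 -0.667
  outer loop
   vertex 3.6 2.2 3.4
   vertex 2.6 2.6 2.2
   vertex 4.0 3.4 3.4
  endloop
 endfacet
 facet normal 0.667 -0.333 -0.667
  outer loop
   vertex 3.6 2.2 3.4
   vertex 3.2 1.8 3.2
   vertex 2.6 2.6 2.2
  endloop
 endfacet
 facet normal 0.308 -0.103 0.946
  outer loop
   vertex 3.6 2.2 3.4
   vertex 4.0 3.4 3.4
   vertex 0.4 1.8 4.4
  endloop
 endfacet
 facet normal 0.300 -0.649 0.699
  outer loop
   vertex 3.6 2.2 3.4
   vertex 0.4 1.8 4.4
   vertex 3.2 1.8 3.2
  endloop
 endfacet
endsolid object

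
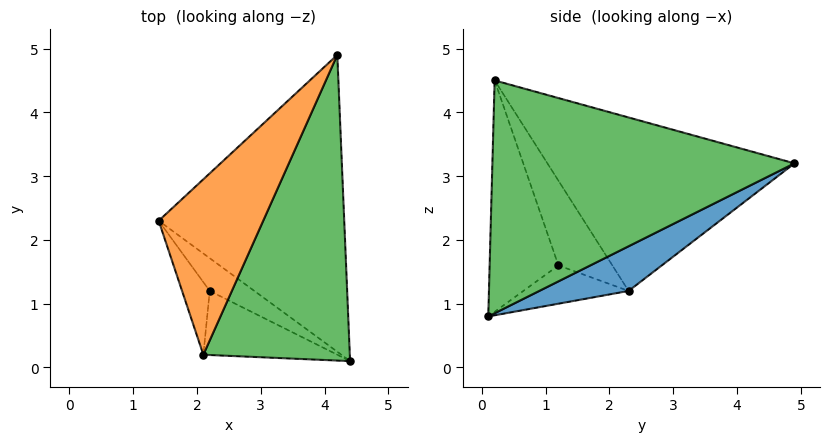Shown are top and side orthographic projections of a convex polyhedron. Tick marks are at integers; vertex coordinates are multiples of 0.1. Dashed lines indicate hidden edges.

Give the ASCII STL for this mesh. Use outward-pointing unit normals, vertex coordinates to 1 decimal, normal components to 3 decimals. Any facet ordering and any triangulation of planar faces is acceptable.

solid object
 facet normal 0.210 0.444 -0.871
  outer loop
   vertex 4.2 4.9 3.2
   vertex 4.4 0.1 0.8
   vertex 1.4 2.3 1.2
  endloop
 endfacet
 facet normal -0.758 0.465 0.457
  outer loop
   vertex 2.1 0.2 4.5
   vertex 4.2 4.9 3.2
   vertex 1.4 2.3 1.2
  endloop
 endfacet
 facet normal 0.825 -0.225 0.519
  outer loop
   vertex 2.1 0.2 4.5
   vertex 4.4 0.1 0.8
   vertex 4.2 4.9 3.2
  endloop
 endfacet
 facet normal -0.521 -0.600 -0.608
  outer loop
   vertex 2.2 1.2 1.6
   vertex 1.4 2.3 1.2
   vertex 4.4 0.1 0.8
  endloop
 endfacet
 facet normal -0.741 -0.627 -0.242
  outer loop
   vertex 2.2 1.2 1.6
   vertex 2.1 0.2 4.5
   vertex 1.4 2.3 1.2
  endloop
 endfacet
 facet normal -0.511 -0.807 -0.296
  outer loop
   vertex 2.2 1.2 1.6
   vertex 4.4 0.1 0.8
   vertex 2.1 0.2 4.5
  endloop
 endfacet
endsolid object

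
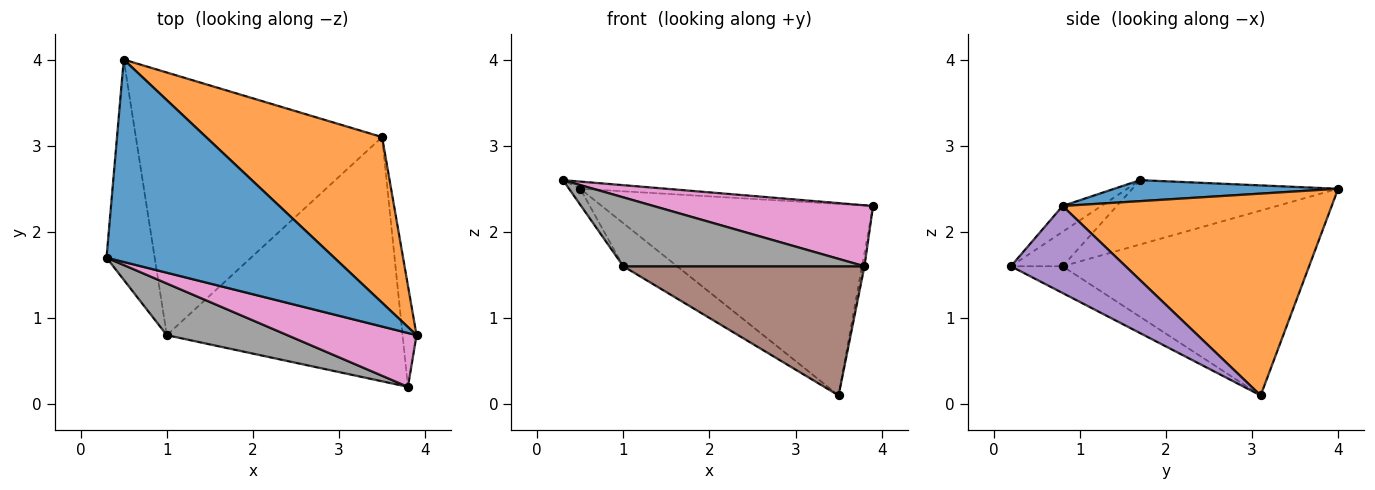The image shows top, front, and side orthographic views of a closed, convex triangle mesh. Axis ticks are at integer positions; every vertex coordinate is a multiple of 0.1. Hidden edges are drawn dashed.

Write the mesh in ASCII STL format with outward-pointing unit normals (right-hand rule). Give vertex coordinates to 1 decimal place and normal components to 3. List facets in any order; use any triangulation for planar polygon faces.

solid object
 facet normal 0.092 0.035 0.995
  outer loop
   vertex 0.5 4.0 2.5
   vertex 0.3 1.7 2.6
   vertex 3.9 0.8 2.3
  endloop
 endfacet
 facet normal 0.600 0.605 0.523
  outer loop
   vertex 3.5 3.1 0.1
   vertex 0.5 4.0 2.5
   vertex 3.9 0.8 2.3
  endloop
 endfacet
 facet normal -0.800 0.043 -0.599
  outer loop
   vertex 1.0 0.8 1.6
   vertex 0.3 1.7 2.6
   vertex 0.5 4.0 2.5
  endloop
 endfacet
 facet normal -0.595 0.130 -0.793
  outer loop
   vertex 1.0 0.8 1.6
   vertex 0.5 4.0 2.5
   vertex 3.5 3.1 0.1
  endloop
 endfacet
 facet normal 0.987 0.020 -0.158
  outer loop
   vertex 3.8 0.2 1.6
   vertex 3.5 3.1 0.1
   vertex 3.9 0.8 2.3
  endloop
 endfacet
 facet normal -0.100 -0.465 -0.880
  outer loop
   vertex 3.8 0.2 1.6
   vertex 1.0 0.8 1.6
   vertex 3.5 3.1 0.1
  endloop
 endfacet
 facet normal -0.131 -0.743 0.656
  outer loop
   vertex 3.8 0.2 1.6
   vertex 3.9 0.8 2.3
   vertex 0.3 1.7 2.6
  endloop
 endfacet
 facet normal -0.169 -0.788 0.591
  outer loop
   vertex 3.8 0.2 1.6
   vertex 0.3 1.7 2.6
   vertex 1.0 0.8 1.6
  endloop
 endfacet
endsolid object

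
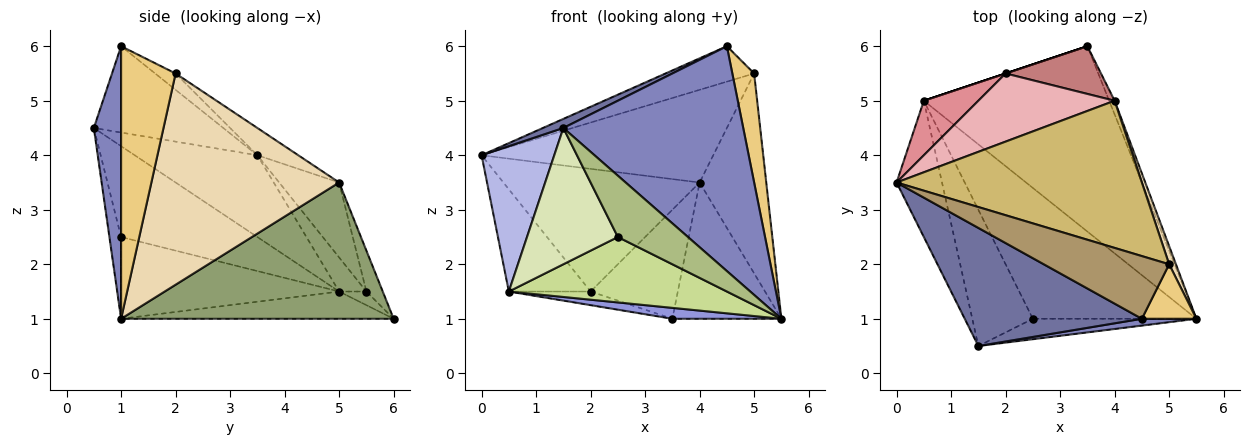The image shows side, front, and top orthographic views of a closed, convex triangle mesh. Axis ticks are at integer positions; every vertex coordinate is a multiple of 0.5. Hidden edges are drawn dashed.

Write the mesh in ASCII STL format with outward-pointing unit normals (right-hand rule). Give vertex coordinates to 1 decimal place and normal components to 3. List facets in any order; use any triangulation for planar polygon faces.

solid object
 facet normal -0.437 -0.069 0.897
  outer loop
   vertex 1.5 0.5 4.5
   vertex 4.5 1.0 6.0
   vertex 0.0 3.5 4.0
  endloop
 endfacet
 facet normal 0.150 -0.988 0.030
  outer loop
   vertex 1.5 0.5 4.5
   vertex 5.5 1.0 1.0
   vertex 4.5 1.0 6.0
  endloop
 endfacet
 facet normal -0.145 -0.058 -0.988
  outer loop
   vertex 0.5 5.0 1.5
   vertex 3.5 6.0 1.0
   vertex 5.5 1.0 1.0
  endloop
 endfacet
 facet normal -0.776 -0.460 -0.431
  outer loop
   vertex 0.5 5.0 1.5
   vertex 1.5 0.5 4.5
   vertex 0.0 3.5 4.0
  endloop
 endfacet
 facet normal 0.928 0.371 -0.037
  outer loop
   vertex 4.0 5.0 3.5
   vertex 5.5 1.0 1.0
   vertex 3.5 6.0 1.0
  endloop
 endfacet
 facet normal -0.156 -0.937 -0.312
  outer loop
   vertex 2.5 1.0 2.5
   vertex 5.5 1.0 1.0
   vertex 1.5 0.5 4.5
  endloop
 endfacet
 facet normal -0.408 -0.408 -0.816
  outer loop
   vertex 2.5 1.0 2.5
   vertex 0.5 5.0 1.5
   vertex 5.5 1.0 1.0
  endloop
 endfacet
 facet normal -0.728 -0.485 -0.485
  outer loop
   vertex 2.5 1.0 2.5
   vertex 1.5 0.5 4.5
   vertex 0.5 5.0 1.5
  endloop
 endfacet
 facet normal -0.113 0.489 0.865
  outer loop
   vertex 5.0 2.0 5.5
   vertex 0.0 3.5 4.0
   vertex 4.5 1.0 6.0
  endloop
 endfacet
 facet normal -0.094 0.530 0.843
  outer loop
   vertex 5.0 2.0 5.5
   vertex 4.0 5.0 3.5
   vertex 0.0 3.5 4.0
  endloop
 endfacet
 facet normal 0.913 -0.365 0.183
  outer loop
   vertex 5.0 2.0 5.5
   vertex 4.5 1.0 6.0
   vertex 5.5 1.0 1.0
  endloop
 endfacet
 facet normal 0.942 0.334 0.030
  outer loop
   vertex 5.0 2.0 5.5
   vertex 5.5 1.0 1.0
   vertex 4.0 5.0 3.5
  endloop
 endfacet
 facet normal -0.316 0.949 0.000
  outer loop
   vertex 2.0 5.5 1.5
   vertex 3.5 6.0 1.0
   vertex 0.5 5.0 1.5
  endloop
 endfacet
 facet normal -0.169 0.903 0.395
  outer loop
   vertex 2.0 5.5 1.5
   vertex 4.0 5.0 3.5
   vertex 3.5 6.0 1.0
  endloop
 endfacet
 facet normal -0.282 0.846 0.451
  outer loop
   vertex 2.0 5.5 1.5
   vertex 0.5 5.0 1.5
   vertex 0.0 3.5 4.0
  endloop
 endfacet
 facet normal -0.258 0.845 0.469
  outer loop
   vertex 2.0 5.5 1.5
   vertex 0.0 3.5 4.0
   vertex 4.0 5.0 3.5
  endloop
 endfacet
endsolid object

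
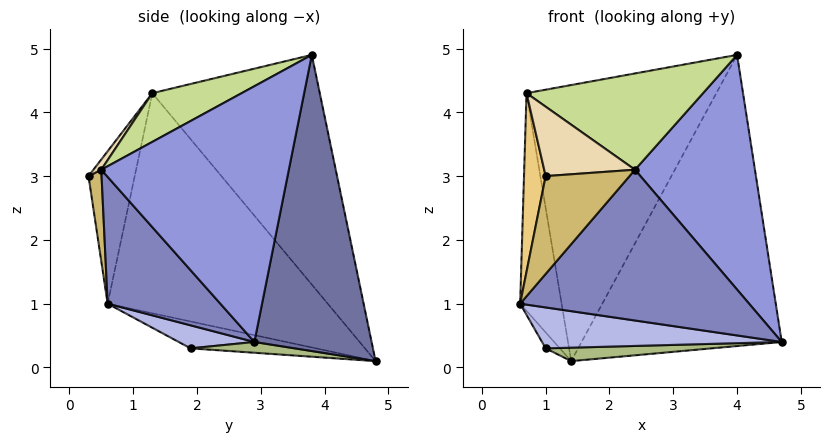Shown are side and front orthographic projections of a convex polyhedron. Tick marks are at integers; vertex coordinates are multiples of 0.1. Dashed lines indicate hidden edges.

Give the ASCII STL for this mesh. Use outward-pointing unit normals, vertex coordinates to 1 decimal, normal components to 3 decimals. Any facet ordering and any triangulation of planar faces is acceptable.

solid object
 facet normal 0.503 0.859 -0.094
  outer loop
   vertex 4.0 3.8 4.9
   vertex 4.7 2.9 0.4
   vertex 1.4 4.8 0.1
  endloop
 endfacet
 facet normal 0.407 -0.827 -0.388
  outer loop
   vertex 2.4 0.5 3.1
   vertex 0.6 0.6 1.0
   vertex 4.7 2.9 0.4
  endloop
 endfacet
 facet normal 0.819 -0.524 0.232
  outer loop
   vertex 2.4 0.5 3.1
   vertex 4.7 2.9 0.4
   vertex 4.0 3.8 4.9
  endloop
 endfacet
 facet normal 0.160 -0.506 -0.848
  outer loop
   vertex 1.0 1.9 0.3
   vertex 4.7 2.9 0.4
   vertex 0.6 0.6 1.0
  endloop
 endfacet
 facet normal -0.935 0.106 -0.338
  outer loop
   vertex 1.0 1.9 0.3
   vertex 0.6 0.6 1.0
   vertex 1.4 4.8 0.1
  endloop
 endfacet
 facet normal 0.047 -0.075 -0.996
  outer loop
   vertex 1.0 1.9 0.3
   vertex 1.4 4.8 0.1
   vertex 4.7 2.9 0.4
  endloop
 endfacet
 facet normal 0.284 -0.562 0.777
  outer loop
   vertex 0.7 1.3 4.3
   vertex 2.4 0.5 3.1
   vertex 4.0 3.8 4.9
  endloop
 endfacet
 facet normal -0.588 0.667 0.458
  outer loop
   vertex 0.7 1.3 4.3
   vertex 4.0 3.8 4.9
   vertex 1.4 4.8 0.1
  endloop
 endfacet
 facet normal -0.983 0.185 -0.009
  outer loop
   vertex 0.7 1.3 4.3
   vertex 1.4 4.8 0.1
   vertex 0.6 0.6 1.0
  endloop
 endfacet
 facet normal 0.152 -0.973 -0.176
  outer loop
   vertex 1.0 0.3 3.0
   vertex 0.6 0.6 1.0
   vertex 2.4 0.5 3.1
  endloop
 endfacet
 facet normal -0.899 -0.421 0.117
  outer loop
   vertex 1.0 0.3 3.0
   vertex 0.7 1.3 4.3
   vertex 0.6 0.6 1.0
  endloop
 endfacet
 facet normal 0.068 -0.783 0.618
  outer loop
   vertex 1.0 0.3 3.0
   vertex 2.4 0.5 3.1
   vertex 0.7 1.3 4.3
  endloop
 endfacet
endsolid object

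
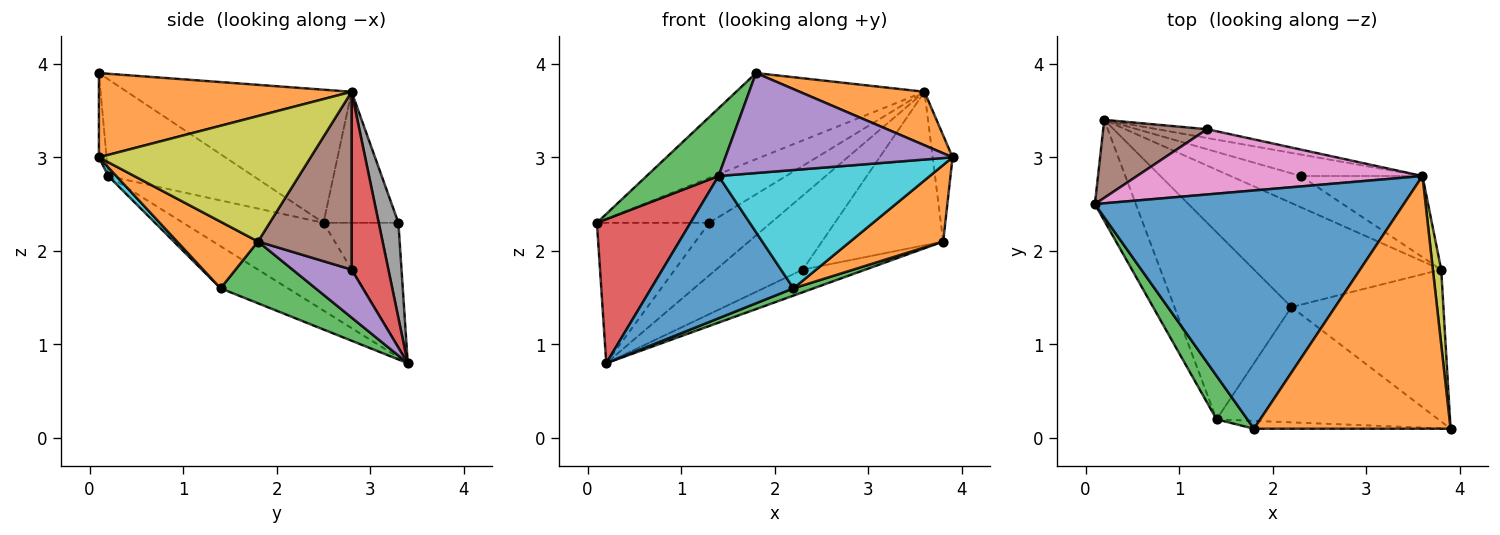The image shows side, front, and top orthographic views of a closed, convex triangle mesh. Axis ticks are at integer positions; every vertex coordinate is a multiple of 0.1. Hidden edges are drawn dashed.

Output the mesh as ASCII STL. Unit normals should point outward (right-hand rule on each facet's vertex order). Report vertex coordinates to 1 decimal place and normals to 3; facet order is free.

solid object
 facet normal -0.376 0.315 0.872
  outer loop
   vertex 3.6 2.8 3.7
   vertex 0.1 2.5 2.3
   vertex 1.8 0.1 3.9
  endloop
 endfacet
 facet normal 0.387 -0.191 0.902
  outer loop
   vertex 3.6 2.8 3.7
   vertex 1.8 0.1 3.9
   vertex 3.9 0.1 3.0
  endloop
 endfacet
 facet normal -0.861 -0.427 0.274
  outer loop
   vertex 1.4 0.2 2.8
   vertex 1.8 0.1 3.9
   vertex 0.1 2.5 2.3
  endloop
 endfacet
 facet normal -0.776 -0.517 -0.362
  outer loop
   vertex 1.4 0.2 2.8
   vertex 0.1 2.5 2.3
   vertex 0.2 3.4 0.8
  endloop
 endfacet
 facet normal -0.034 -0.996 -0.078
  outer loop
   vertex 1.4 0.2 2.8
   vertex 3.9 0.1 3.0
   vertex 1.8 0.1 3.9
  endloop
 endfacet
 facet normal -0.504 0.755 0.420
  outer loop
   vertex 1.3 3.3 2.3
   vertex 0.2 3.4 0.8
   vertex 0.1 2.5 2.3
  endloop
 endfacet
 facet normal -0.354 0.530 0.770
  outer loop
   vertex 1.3 3.3 2.3
   vertex 0.1 2.5 2.3
   vertex 3.6 2.8 3.7
  endloop
 endfacet
 facet normal 0.300 0.941 -0.158
  outer loop
   vertex 1.3 3.3 2.3
   vertex 3.6 2.8 3.7
   vertex 0.2 3.4 0.8
  endloop
 endfacet
 facet normal 0.993 0.093 0.066
  outer loop
   vertex 3.8 1.8 2.1
   vertex 3.6 2.8 3.7
   vertex 3.9 0.1 3.0
  endloop
 endfacet
 facet normal 0.027 -0.716 -0.698
  outer loop
   vertex 2.2 1.4 1.6
   vertex 3.9 0.1 3.0
   vertex 1.4 0.2 2.8
  endloop
 endfacet
 facet normal -0.276 -0.582 -0.765
  outer loop
   vertex 2.2 1.4 1.6
   vertex 1.4 0.2 2.8
   vertex 0.2 3.4 0.8
  endloop
 endfacet
 facet normal 0.365 -0.419 -0.832
  outer loop
   vertex 2.2 1.4 1.6
   vertex 3.8 1.8 2.1
   vertex 3.9 0.1 3.0
  endloop
 endfacet
 facet normal 0.313 -0.066 -0.948
  outer loop
   vertex 2.2 1.4 1.6
   vertex 0.2 3.4 0.8
   vertex 3.8 1.8 2.1
  endloop
 endfacet
 facet normal 0.377 0.890 -0.258
  outer loop
   vertex 2.3 2.8 1.8
   vertex 0.2 3.4 0.8
   vertex 3.6 2.8 3.7
  endloop
 endfacet
 facet normal 0.484 0.514 -0.708
  outer loop
   vertex 2.3 2.8 1.8
   vertex 3.8 1.8 2.1
   vertex 0.2 3.4 0.8
  endloop
 endfacet
 facet normal 0.564 0.730 -0.386
  outer loop
   vertex 2.3 2.8 1.8
   vertex 3.6 2.8 3.7
   vertex 3.8 1.8 2.1
  endloop
 endfacet
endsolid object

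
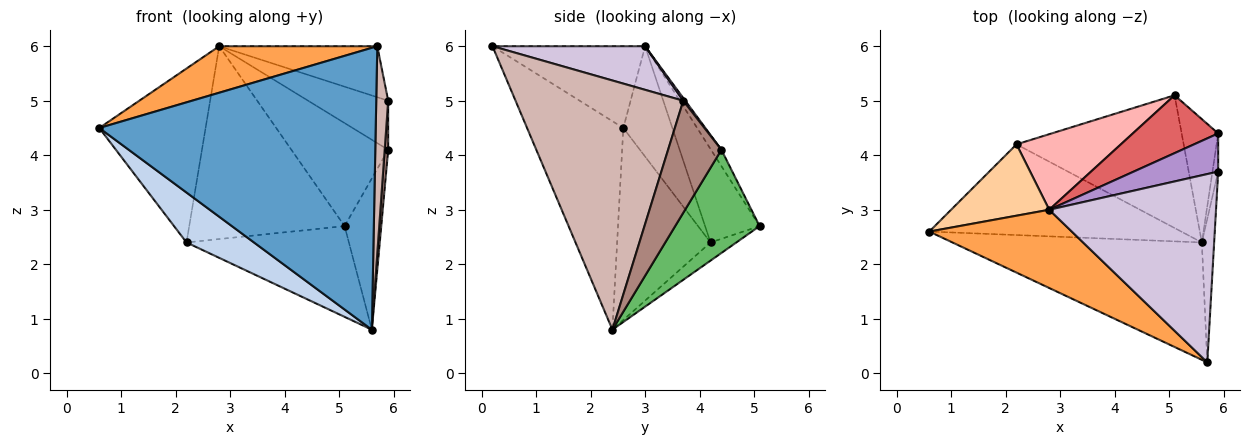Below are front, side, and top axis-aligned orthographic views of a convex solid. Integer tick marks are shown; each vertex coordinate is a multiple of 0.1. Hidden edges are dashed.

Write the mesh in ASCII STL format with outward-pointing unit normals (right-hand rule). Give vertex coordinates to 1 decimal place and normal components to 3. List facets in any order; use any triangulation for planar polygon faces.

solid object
 facet normal -0.306 -0.879 -0.366
  outer loop
   vertex 5.6 2.4 0.8
   vertex 5.7 0.2 6.0
   vertex 0.6 2.6 4.5
  endloop
 endfacet
 facet normal -0.555 -0.401 -0.729
  outer loop
   vertex 2.2 4.2 2.4
   vertex 5.6 2.4 0.8
   vertex 0.6 2.6 4.5
  endloop
 endfacet
 facet normal -0.442 -0.458 0.771
  outer loop
   vertex 2.8 3.0 6.0
   vertex 0.6 2.6 4.5
   vertex 5.7 0.2 6.0
  endloop
 endfacet
 facet normal -0.393 0.851 0.349
  outer loop
   vertex 2.8 3.0 6.0
   vertex 2.2 4.2 2.4
   vertex 0.6 2.6 4.5
  endloop
 endfacet
 facet normal 0.872 0.379 -0.309
  outer loop
   vertex 5.1 5.1 2.7
   vertex 5.9 4.4 4.1
   vertex 5.6 2.4 0.8
  endloop
 endfacet
 facet normal -0.089 0.562 -0.822
  outer loop
   vertex 5.1 5.1 2.7
   vertex 5.6 2.4 0.8
   vertex 2.2 4.2 2.4
  endloop
 endfacet
 facet normal -0.093 0.868 0.487
  outer loop
   vertex 5.1 5.1 2.7
   vertex 2.8 3.0 6.0
   vertex 5.9 4.4 4.1
  endloop
 endfacet
 facet normal -0.311 0.885 0.347
  outer loop
   vertex 5.1 5.1 2.7
   vertex 2.2 4.2 2.4
   vertex 2.8 3.0 6.0
  endloop
 endfacet
 facet normal 0.020 0.789 0.614
  outer loop
   vertex 5.9 3.7 5.0
   vertex 5.9 4.4 4.1
   vertex 2.8 3.0 6.0
  endloop
 endfacet
 facet normal 0.245 0.253 0.936
  outer loop
   vertex 5.9 3.7 5.0
   vertex 2.8 3.0 6.0
   vertex 5.7 0.2 6.0
  endloop
 endfacet
 facet normal 0.997 -0.065 -0.051
  outer loop
   vertex 5.9 3.7 5.0
   vertex 5.6 2.4 0.8
   vertex 5.9 4.4 4.1
  endloop
 endfacet
 facet normal 0.996 -0.071 -0.049
  outer loop
   vertex 5.9 3.7 5.0
   vertex 5.7 0.2 6.0
   vertex 5.6 2.4 0.8
  endloop
 endfacet
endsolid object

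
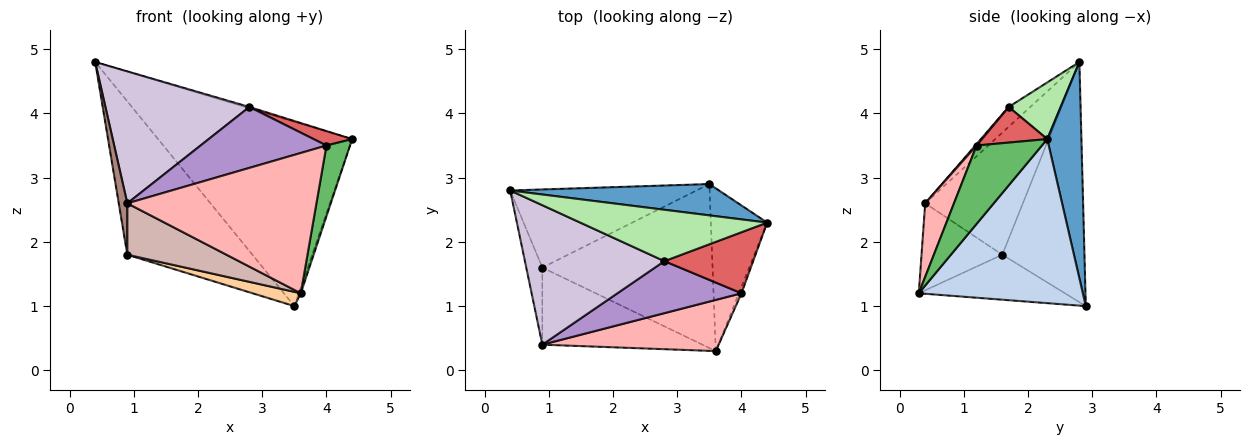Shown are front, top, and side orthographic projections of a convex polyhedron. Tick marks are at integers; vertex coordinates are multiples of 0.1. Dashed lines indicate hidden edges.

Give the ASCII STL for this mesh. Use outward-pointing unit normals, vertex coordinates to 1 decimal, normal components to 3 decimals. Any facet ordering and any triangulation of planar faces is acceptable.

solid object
 facet normal 0.171 0.971 0.165
  outer loop
   vertex 3.5 2.9 1.0
   vertex 0.4 2.8 4.8
   vertex 4.4 2.3 3.6
  endloop
 endfacet
 facet normal 0.946 0.011 -0.325
  outer loop
   vertex 3.5 2.9 1.0
   vertex 4.4 2.3 3.6
   vertex 3.6 0.3 1.2
  endloop
 endfacet
 facet normal -0.505 0.769 -0.392
  outer loop
   vertex 0.9 1.6 1.8
   vertex 0.4 2.8 4.8
   vertex 3.5 2.9 1.0
  endloop
 endfacet
 facet normal -0.254 -0.084 -0.963
  outer loop
   vertex 0.9 1.6 1.8
   vertex 3.5 2.9 1.0
   vertex 3.6 0.3 1.2
  endloop
 endfacet
 facet normal 0.940 -0.339 -0.031
  outer loop
   vertex 4.0 1.2 3.5
   vertex 3.6 0.3 1.2
   vertex 4.4 2.3 3.6
  endloop
 endfacet
 facet normal 0.290 0.024 0.957
  outer loop
   vertex 2.8 1.7 4.1
   vertex 4.4 2.3 3.6
   vertex 0.4 2.8 4.8
  endloop
 endfacet
 facet normal 0.364 -0.215 0.906
  outer loop
   vertex 2.8 1.7 4.1
   vertex 4.0 1.2 3.5
   vertex 4.4 2.3 3.6
  endloop
 endfacet
 facet normal 0.141 -0.930 0.339
  outer loop
   vertex 0.9 0.4 2.6
   vertex 3.6 0.3 1.2
   vertex 4.0 1.2 3.5
  endloop
 endfacet
 facet normal 0.008 -0.761 0.649
  outer loop
   vertex 0.9 0.4 2.6
   vertex 4.0 1.2 3.5
   vertex 2.8 1.7 4.1
  endloop
 endfacet
 facet normal -0.103 -0.684 0.723
  outer loop
   vertex 0.9 0.4 2.6
   vertex 2.8 1.7 4.1
   vertex 0.4 2.8 4.8
  endloop
 endfacet
 facet normal -0.988 -0.087 -0.130
  outer loop
   vertex 0.9 0.4 2.6
   vertex 0.4 2.8 4.8
   vertex 0.9 1.6 1.8
  endloop
 endfacet
 facet normal -0.412 -0.505 -0.758
  outer loop
   vertex 0.9 0.4 2.6
   vertex 0.9 1.6 1.8
   vertex 3.6 0.3 1.2
  endloop
 endfacet
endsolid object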